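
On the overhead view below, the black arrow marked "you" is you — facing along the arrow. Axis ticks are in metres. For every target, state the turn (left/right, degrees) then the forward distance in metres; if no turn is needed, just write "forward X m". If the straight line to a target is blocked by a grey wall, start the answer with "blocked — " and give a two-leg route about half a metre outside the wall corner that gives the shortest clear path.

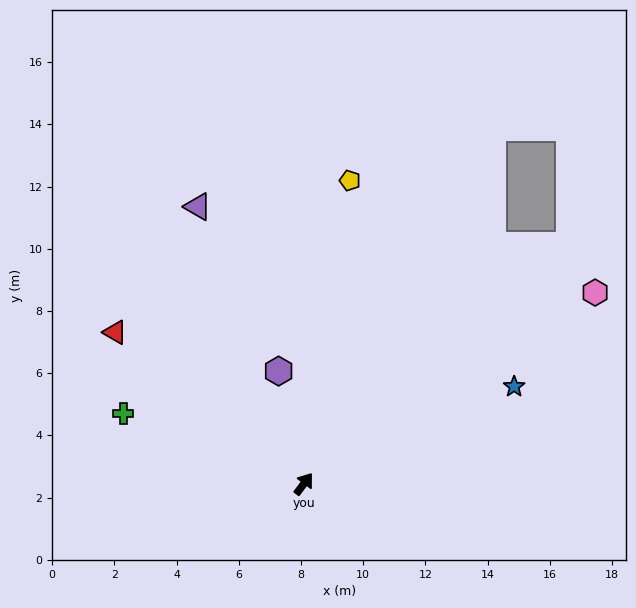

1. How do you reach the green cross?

turn left 105°, forward 6.2 m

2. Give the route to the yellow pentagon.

turn left 28°, forward 9.9 m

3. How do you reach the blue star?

turn right 28°, forward 7.4 m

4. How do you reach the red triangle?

turn left 88°, forward 7.8 m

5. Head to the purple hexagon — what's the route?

turn left 49°, forward 3.7 m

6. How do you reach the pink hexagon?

turn right 20°, forward 11.2 m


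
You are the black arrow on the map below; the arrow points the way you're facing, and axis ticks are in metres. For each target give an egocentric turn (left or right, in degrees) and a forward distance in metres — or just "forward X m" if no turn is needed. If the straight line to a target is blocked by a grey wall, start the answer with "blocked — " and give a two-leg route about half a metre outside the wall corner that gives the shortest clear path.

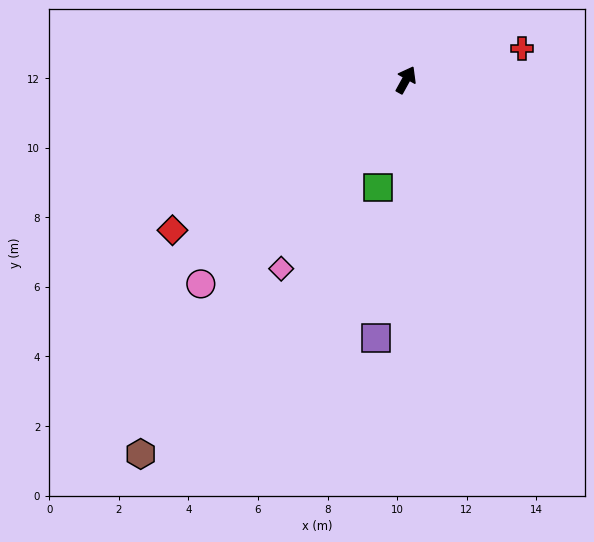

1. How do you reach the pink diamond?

turn left 175°, forward 6.5 m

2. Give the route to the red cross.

turn right 46°, forward 3.5 m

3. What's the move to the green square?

turn right 166°, forward 3.2 m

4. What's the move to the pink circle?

turn left 164°, forward 8.3 m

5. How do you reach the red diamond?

turn left 152°, forward 8.0 m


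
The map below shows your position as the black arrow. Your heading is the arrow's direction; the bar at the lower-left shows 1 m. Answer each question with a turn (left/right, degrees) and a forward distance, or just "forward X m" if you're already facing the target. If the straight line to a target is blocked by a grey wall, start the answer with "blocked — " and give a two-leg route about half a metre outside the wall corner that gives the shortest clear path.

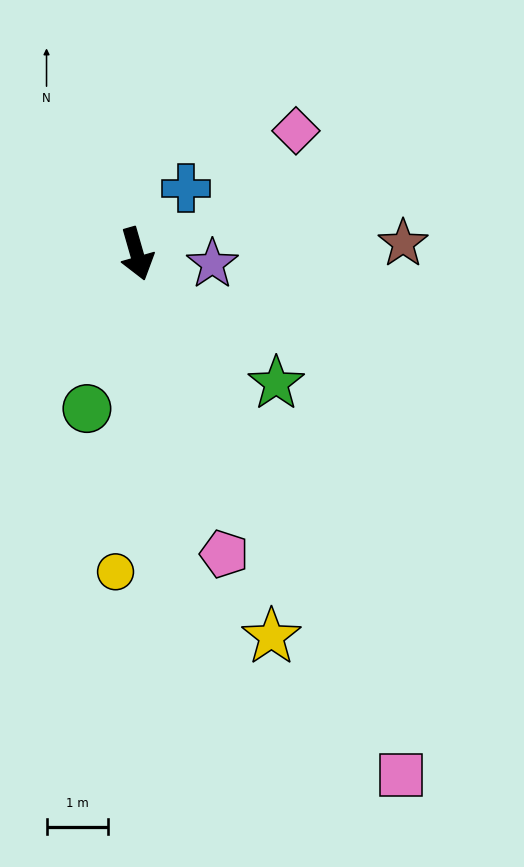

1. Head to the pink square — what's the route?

turn left 11°, forward 9.4 m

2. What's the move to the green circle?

turn right 34°, forward 2.6 m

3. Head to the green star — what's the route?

turn left 31°, forward 3.1 m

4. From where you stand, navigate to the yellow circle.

turn right 20°, forward 5.1 m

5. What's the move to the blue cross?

turn left 127°, forward 1.3 m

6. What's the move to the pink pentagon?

forward 5.0 m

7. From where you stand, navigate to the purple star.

turn left 66°, forward 1.2 m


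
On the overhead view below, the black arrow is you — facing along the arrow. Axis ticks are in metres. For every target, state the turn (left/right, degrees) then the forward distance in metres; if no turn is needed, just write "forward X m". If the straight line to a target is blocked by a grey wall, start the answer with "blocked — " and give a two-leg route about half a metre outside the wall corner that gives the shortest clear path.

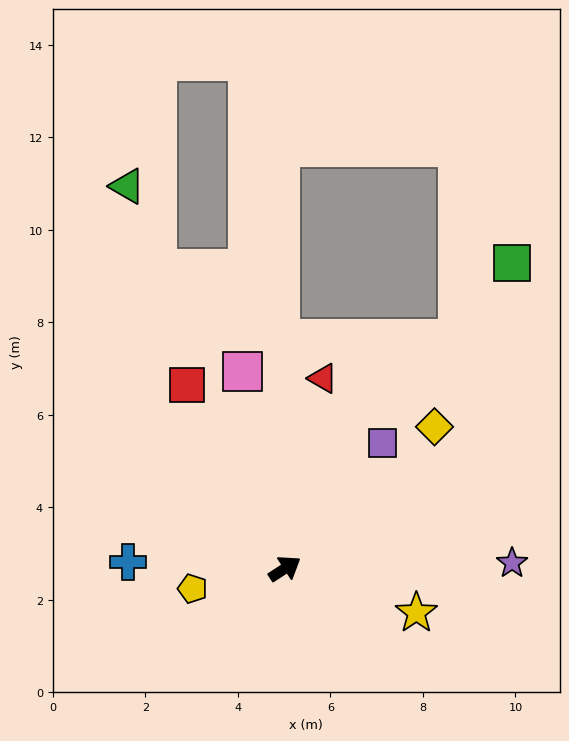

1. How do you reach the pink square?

turn left 69°, forward 4.4 m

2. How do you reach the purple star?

turn right 32°, forward 4.9 m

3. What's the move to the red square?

turn left 85°, forward 4.5 m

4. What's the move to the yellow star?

turn right 52°, forward 3.0 m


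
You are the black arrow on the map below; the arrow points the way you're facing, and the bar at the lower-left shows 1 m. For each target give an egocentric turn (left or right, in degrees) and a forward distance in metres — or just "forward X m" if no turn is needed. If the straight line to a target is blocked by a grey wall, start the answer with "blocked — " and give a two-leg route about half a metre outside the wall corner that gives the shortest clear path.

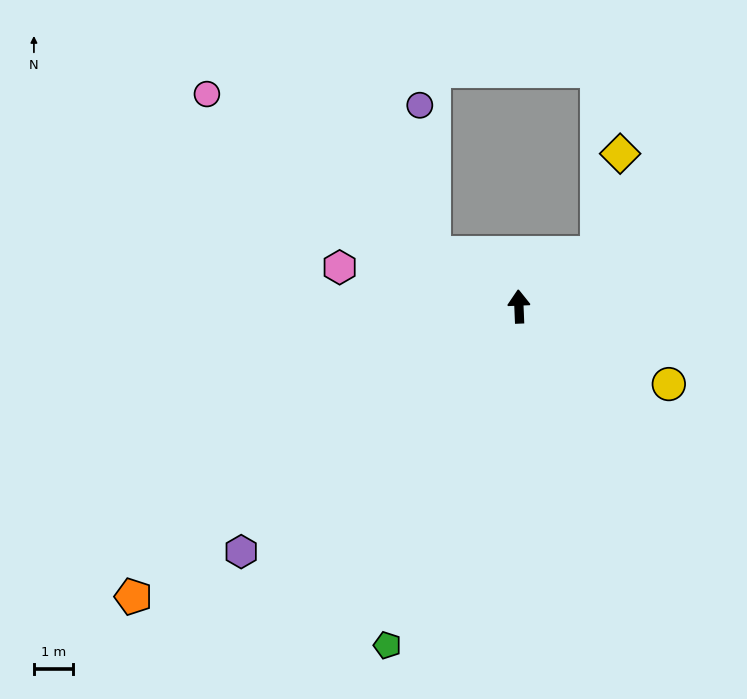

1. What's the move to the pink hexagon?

turn left 75°, forward 4.7 m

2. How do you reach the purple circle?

blocked — turn left 55°, forward 2.6 m, then turn right 52°, forward 3.8 m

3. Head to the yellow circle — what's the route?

turn right 120°, forward 4.3 m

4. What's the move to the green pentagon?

turn left 156°, forward 9.3 m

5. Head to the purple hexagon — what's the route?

turn left 129°, forward 9.5 m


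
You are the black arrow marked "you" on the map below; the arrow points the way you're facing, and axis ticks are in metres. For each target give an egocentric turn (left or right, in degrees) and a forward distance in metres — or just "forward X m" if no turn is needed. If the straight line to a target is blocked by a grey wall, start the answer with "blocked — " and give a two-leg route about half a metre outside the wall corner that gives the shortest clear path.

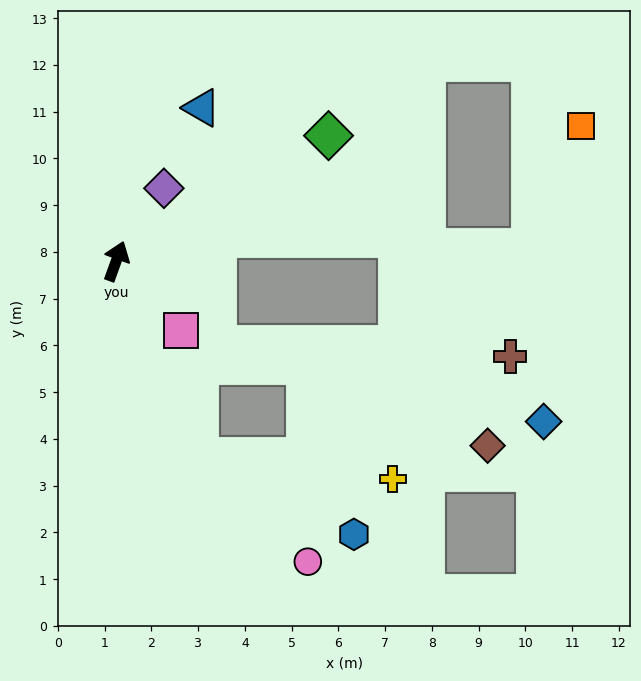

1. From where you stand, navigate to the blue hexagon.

blocked — turn right 137°, forward 4.5 m, then turn left 40°, forward 3.7 m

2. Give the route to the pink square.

turn right 117°, forward 2.0 m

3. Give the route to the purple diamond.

turn right 13°, forward 1.9 m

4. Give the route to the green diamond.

turn right 40°, forward 5.3 m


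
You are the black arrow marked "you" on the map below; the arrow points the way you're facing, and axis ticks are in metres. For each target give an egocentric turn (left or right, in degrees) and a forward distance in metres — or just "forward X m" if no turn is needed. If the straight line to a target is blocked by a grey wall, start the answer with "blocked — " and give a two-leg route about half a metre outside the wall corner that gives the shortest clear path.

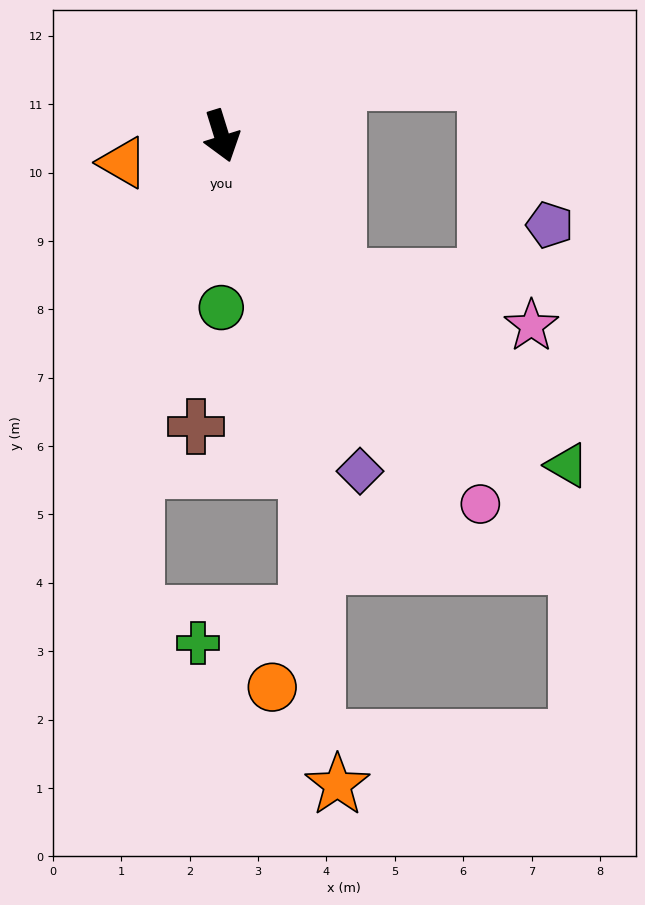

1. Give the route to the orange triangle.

turn right 92°, forward 1.5 m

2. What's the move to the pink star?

blocked — turn left 22°, forward 2.7 m, then turn left 37°, forward 2.9 m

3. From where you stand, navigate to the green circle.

turn right 17°, forward 2.5 m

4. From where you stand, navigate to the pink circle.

turn left 18°, forward 6.6 m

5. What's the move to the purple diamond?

turn left 5°, forward 5.3 m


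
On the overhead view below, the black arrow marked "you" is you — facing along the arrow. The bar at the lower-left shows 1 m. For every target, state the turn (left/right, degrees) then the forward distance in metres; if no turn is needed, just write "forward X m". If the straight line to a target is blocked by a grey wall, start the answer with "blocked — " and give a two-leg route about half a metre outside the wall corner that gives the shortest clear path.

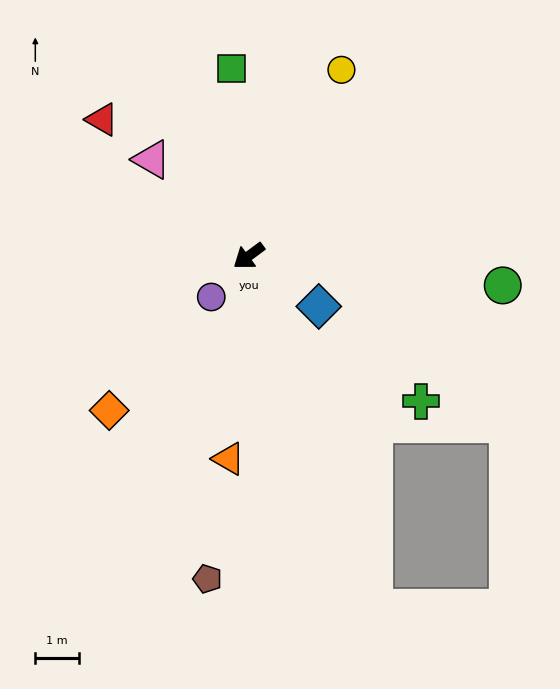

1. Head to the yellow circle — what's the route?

turn right 153°, forward 4.7 m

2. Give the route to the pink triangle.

turn right 81°, forward 3.1 m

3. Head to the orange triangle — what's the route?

turn left 48°, forward 4.7 m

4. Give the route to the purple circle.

turn left 11°, forward 1.3 m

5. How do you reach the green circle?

turn left 137°, forward 5.8 m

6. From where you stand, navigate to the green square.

turn right 121°, forward 4.3 m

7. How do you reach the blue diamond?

turn left 108°, forward 2.0 m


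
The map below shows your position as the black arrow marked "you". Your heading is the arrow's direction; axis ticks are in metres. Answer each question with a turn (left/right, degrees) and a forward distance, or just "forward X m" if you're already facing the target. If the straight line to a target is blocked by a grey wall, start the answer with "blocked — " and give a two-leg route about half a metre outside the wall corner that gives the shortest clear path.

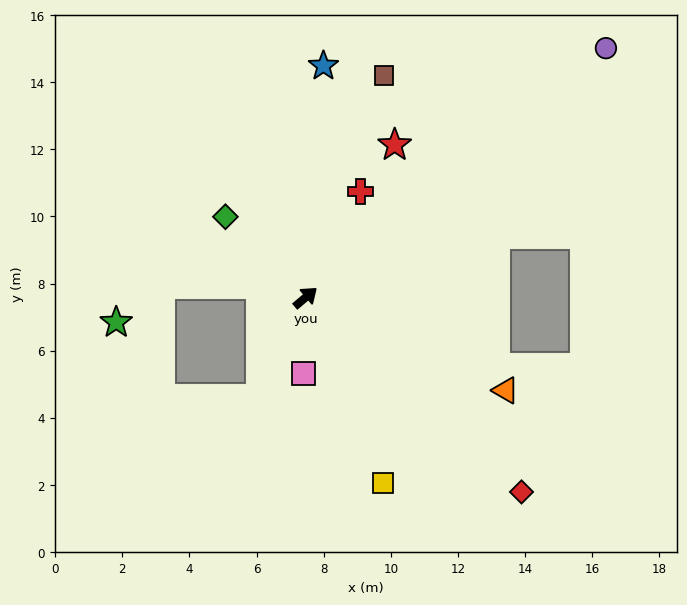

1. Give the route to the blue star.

turn left 45°, forward 6.9 m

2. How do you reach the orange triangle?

turn right 65°, forward 6.6 m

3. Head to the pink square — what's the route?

turn right 132°, forward 2.3 m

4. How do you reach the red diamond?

turn right 82°, forward 8.7 m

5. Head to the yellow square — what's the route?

turn right 108°, forward 6.0 m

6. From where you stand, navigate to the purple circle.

forward 11.6 m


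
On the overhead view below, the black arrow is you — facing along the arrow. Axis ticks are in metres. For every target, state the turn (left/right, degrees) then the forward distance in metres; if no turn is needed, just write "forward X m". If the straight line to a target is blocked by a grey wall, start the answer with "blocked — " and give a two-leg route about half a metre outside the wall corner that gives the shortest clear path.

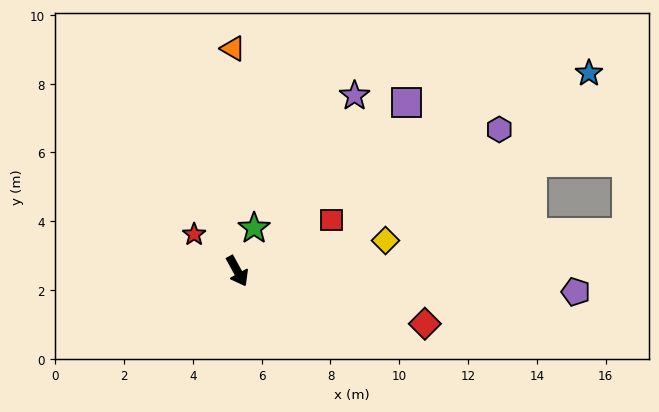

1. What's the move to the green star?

turn left 130°, forward 1.3 m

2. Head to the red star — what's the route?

turn right 159°, forward 1.6 m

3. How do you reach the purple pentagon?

turn left 58°, forward 9.9 m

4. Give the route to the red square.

turn left 90°, forward 3.1 m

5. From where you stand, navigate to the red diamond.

turn left 45°, forward 5.7 m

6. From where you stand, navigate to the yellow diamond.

turn left 73°, forward 4.4 m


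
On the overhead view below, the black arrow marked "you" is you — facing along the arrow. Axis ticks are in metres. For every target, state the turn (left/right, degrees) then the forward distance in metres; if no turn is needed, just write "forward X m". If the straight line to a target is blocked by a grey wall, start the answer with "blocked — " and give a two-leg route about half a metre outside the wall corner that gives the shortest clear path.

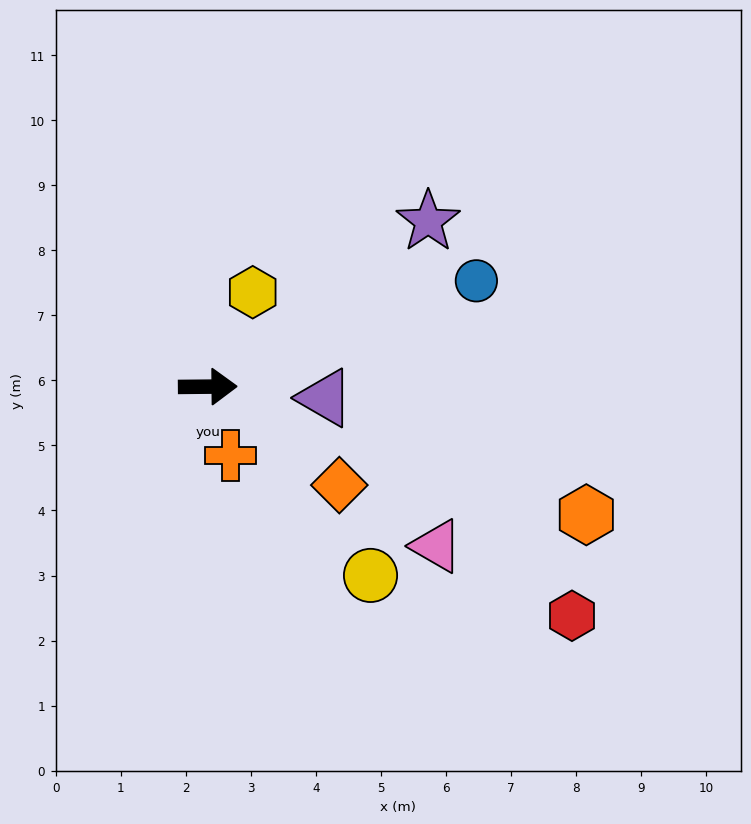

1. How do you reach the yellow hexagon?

turn left 64°, forward 1.6 m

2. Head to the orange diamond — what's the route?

turn right 37°, forward 2.5 m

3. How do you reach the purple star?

turn left 36°, forward 4.2 m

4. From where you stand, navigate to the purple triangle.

turn right 6°, forward 1.8 m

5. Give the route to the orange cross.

turn right 72°, forward 1.1 m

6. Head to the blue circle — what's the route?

turn left 21°, forward 4.4 m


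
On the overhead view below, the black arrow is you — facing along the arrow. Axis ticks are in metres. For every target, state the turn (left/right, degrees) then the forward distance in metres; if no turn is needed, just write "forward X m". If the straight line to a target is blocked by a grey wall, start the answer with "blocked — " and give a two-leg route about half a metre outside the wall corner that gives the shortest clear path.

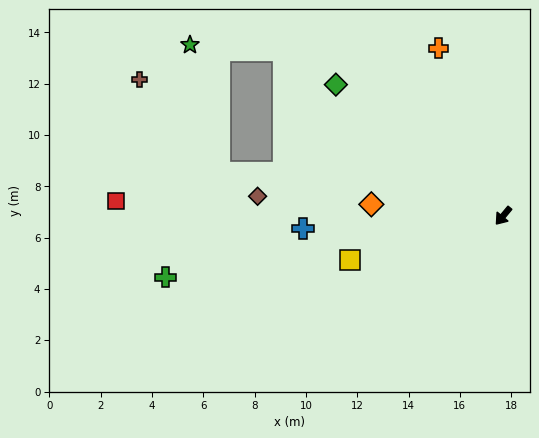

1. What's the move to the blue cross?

turn right 47°, forward 7.8 m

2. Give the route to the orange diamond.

turn right 55°, forward 5.2 m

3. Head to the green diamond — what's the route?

turn right 88°, forward 8.3 m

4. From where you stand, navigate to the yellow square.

turn right 34°, forward 6.2 m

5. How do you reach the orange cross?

turn right 119°, forward 7.0 m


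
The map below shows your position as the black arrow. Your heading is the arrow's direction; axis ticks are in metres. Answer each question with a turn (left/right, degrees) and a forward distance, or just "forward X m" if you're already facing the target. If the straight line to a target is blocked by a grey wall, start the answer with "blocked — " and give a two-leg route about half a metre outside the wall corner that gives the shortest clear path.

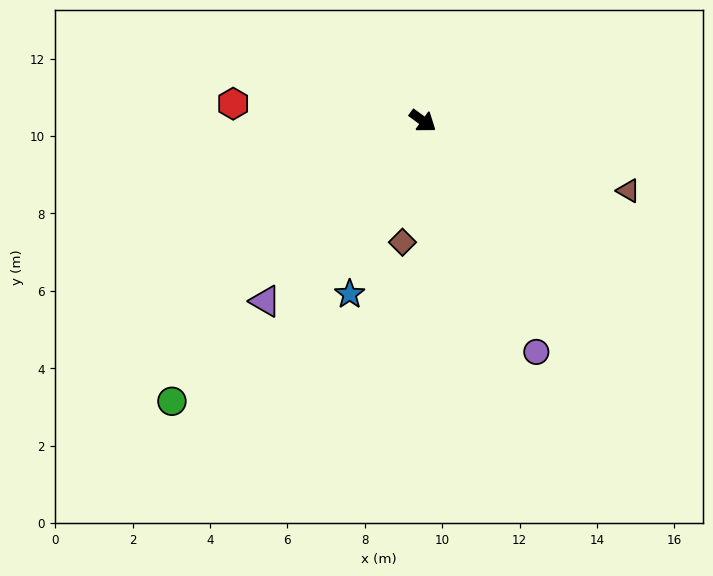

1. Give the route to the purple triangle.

turn right 95°, forward 6.2 m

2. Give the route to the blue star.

turn right 77°, forward 4.9 m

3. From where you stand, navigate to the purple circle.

turn right 28°, forward 6.7 m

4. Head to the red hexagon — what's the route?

turn right 149°, forward 4.9 m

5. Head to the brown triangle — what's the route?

turn left 17°, forward 5.6 m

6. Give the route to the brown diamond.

turn right 63°, forward 3.2 m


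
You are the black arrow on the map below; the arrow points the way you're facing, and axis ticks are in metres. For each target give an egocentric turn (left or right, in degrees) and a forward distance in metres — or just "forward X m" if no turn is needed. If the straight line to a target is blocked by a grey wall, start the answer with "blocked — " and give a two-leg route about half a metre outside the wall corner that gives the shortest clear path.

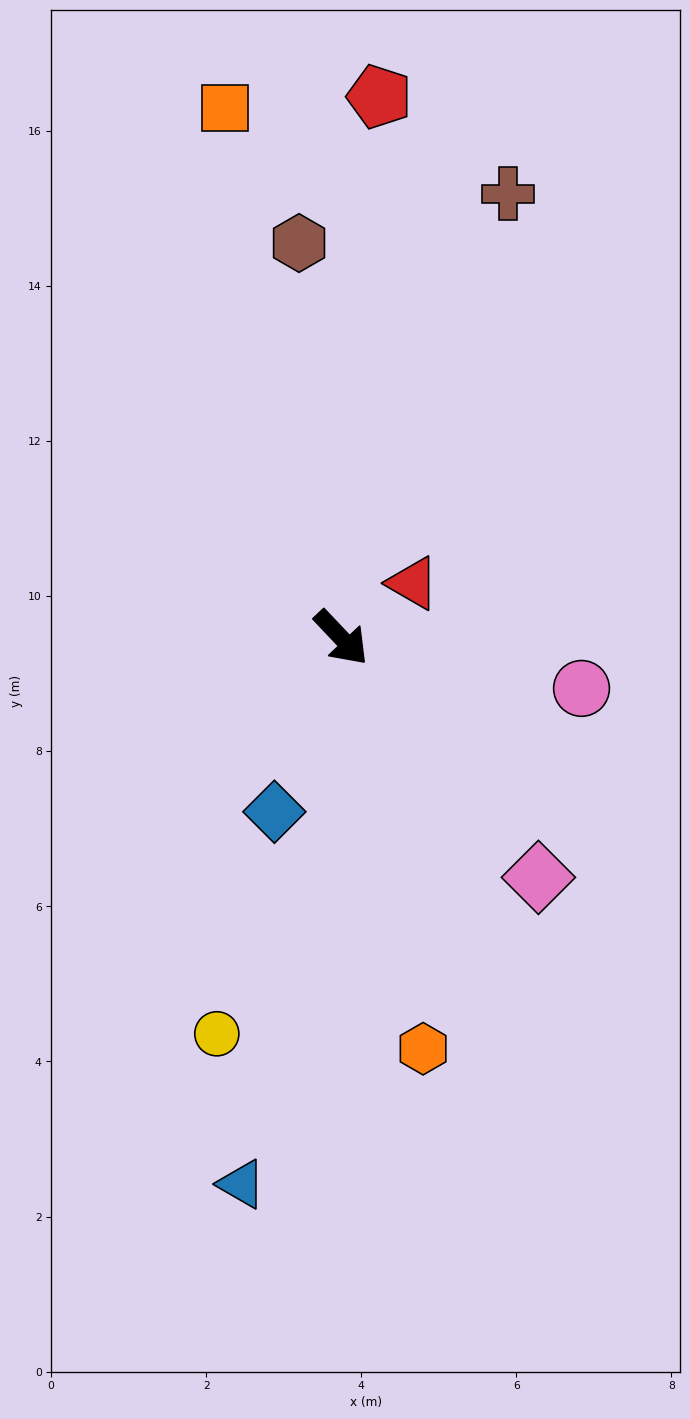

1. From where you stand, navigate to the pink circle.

turn left 35°, forward 3.2 m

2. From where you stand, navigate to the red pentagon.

turn left 133°, forward 7.0 m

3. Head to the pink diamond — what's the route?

turn right 4°, forward 4.0 m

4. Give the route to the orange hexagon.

turn right 32°, forward 5.4 m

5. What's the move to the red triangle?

turn left 84°, forward 1.2 m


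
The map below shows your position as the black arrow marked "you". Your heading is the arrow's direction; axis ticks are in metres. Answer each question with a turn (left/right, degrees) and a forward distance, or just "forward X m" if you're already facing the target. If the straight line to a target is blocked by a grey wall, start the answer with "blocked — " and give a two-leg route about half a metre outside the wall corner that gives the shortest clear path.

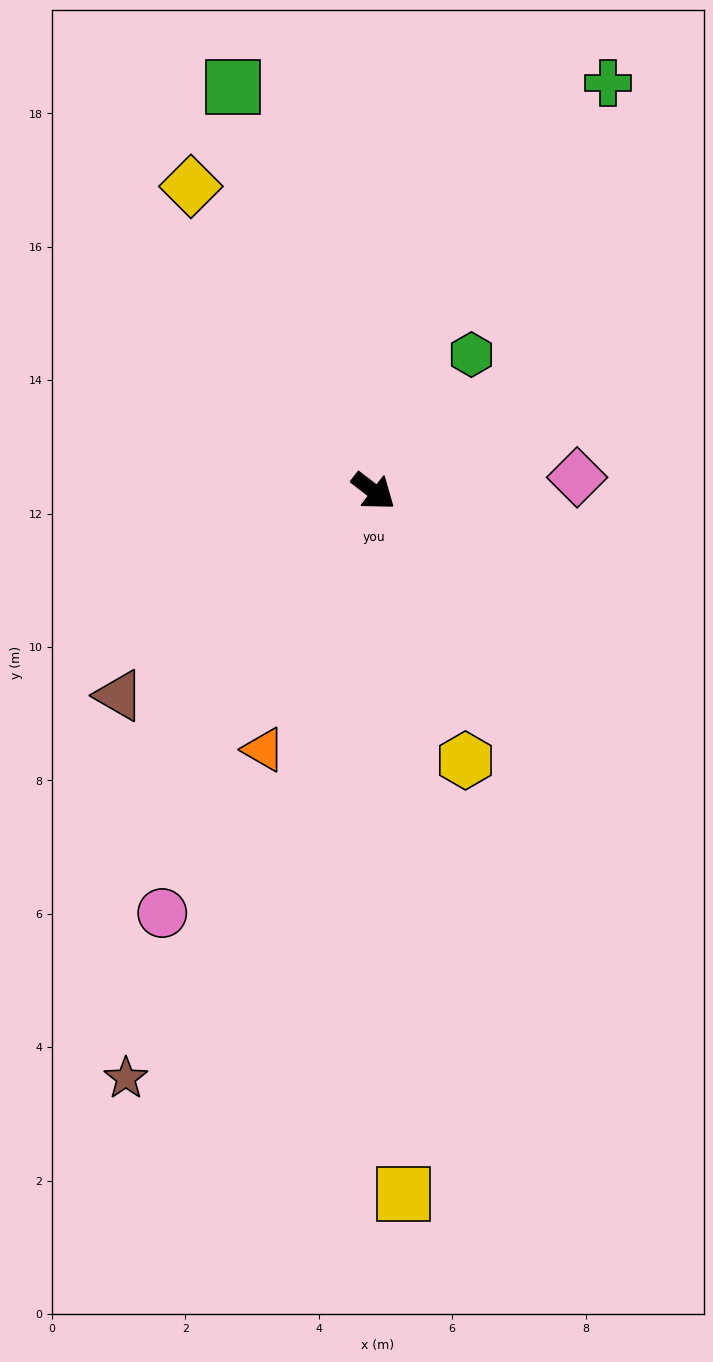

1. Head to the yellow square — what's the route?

turn right 50°, forward 10.5 m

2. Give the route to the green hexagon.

turn left 92°, forward 2.5 m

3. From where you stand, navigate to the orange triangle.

turn right 75°, forward 4.2 m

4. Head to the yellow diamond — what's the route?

turn left 159°, forward 5.3 m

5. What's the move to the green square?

turn left 147°, forward 6.4 m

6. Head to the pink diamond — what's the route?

turn left 42°, forward 3.1 m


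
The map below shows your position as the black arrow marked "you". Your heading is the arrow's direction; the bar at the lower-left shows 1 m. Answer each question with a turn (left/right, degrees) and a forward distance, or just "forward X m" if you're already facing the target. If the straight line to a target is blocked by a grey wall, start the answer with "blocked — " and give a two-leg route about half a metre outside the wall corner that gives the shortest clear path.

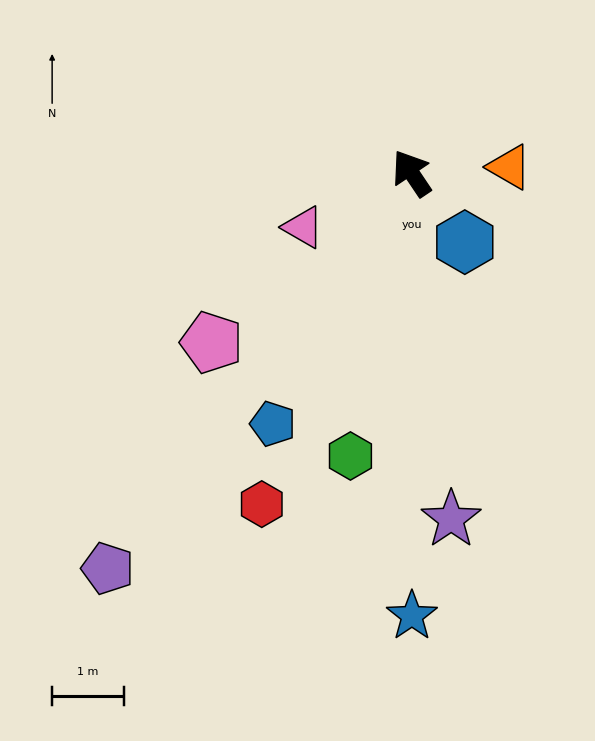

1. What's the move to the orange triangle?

turn right 120°, forward 1.4 m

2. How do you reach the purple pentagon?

turn left 109°, forward 6.9 m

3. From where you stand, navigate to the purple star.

turn left 153°, forward 4.8 m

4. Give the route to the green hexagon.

turn left 134°, forward 4.0 m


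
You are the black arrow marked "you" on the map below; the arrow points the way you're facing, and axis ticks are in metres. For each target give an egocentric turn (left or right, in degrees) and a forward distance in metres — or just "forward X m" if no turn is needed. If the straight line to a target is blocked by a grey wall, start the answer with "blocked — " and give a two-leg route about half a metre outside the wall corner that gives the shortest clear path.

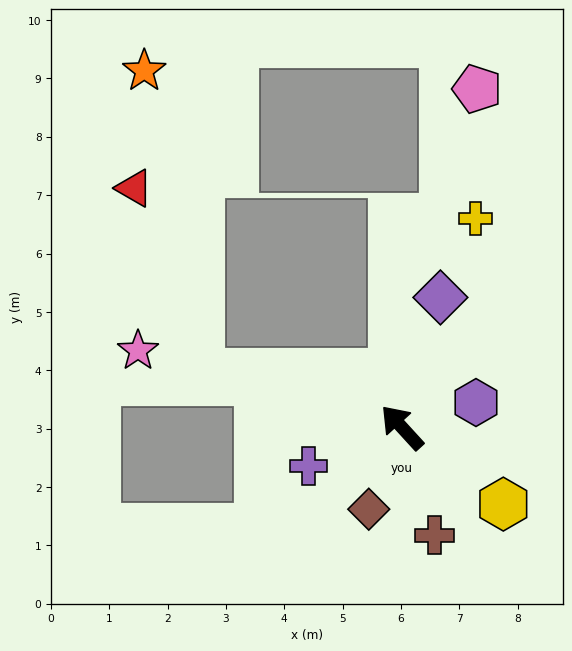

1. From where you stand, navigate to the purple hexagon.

turn right 114°, forward 1.3 m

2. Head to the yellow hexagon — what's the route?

turn right 170°, forward 2.2 m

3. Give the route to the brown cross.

turn left 154°, forward 1.9 m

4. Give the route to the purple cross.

turn left 70°, forward 1.7 m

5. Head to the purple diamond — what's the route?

turn right 59°, forward 2.3 m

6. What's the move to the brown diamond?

turn left 116°, forward 1.5 m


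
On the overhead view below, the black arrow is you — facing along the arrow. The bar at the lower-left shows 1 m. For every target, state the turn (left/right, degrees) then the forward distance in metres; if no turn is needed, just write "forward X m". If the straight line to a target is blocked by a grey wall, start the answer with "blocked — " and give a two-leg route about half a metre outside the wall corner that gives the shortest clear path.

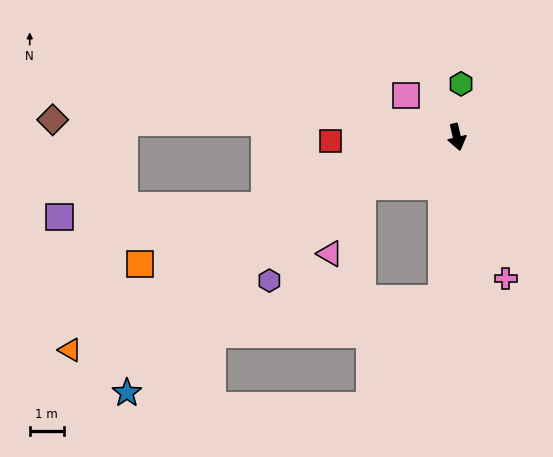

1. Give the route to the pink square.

turn right 143°, forward 1.9 m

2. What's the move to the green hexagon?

turn left 162°, forward 1.6 m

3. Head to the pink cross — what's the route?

turn left 6°, forward 4.4 m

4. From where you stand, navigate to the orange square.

turn right 81°, forward 10.1 m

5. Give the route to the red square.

turn right 101°, forward 3.7 m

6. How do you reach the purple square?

blocked — turn right 83°, forward 6.0 m, then turn right 17°, forward 6.1 m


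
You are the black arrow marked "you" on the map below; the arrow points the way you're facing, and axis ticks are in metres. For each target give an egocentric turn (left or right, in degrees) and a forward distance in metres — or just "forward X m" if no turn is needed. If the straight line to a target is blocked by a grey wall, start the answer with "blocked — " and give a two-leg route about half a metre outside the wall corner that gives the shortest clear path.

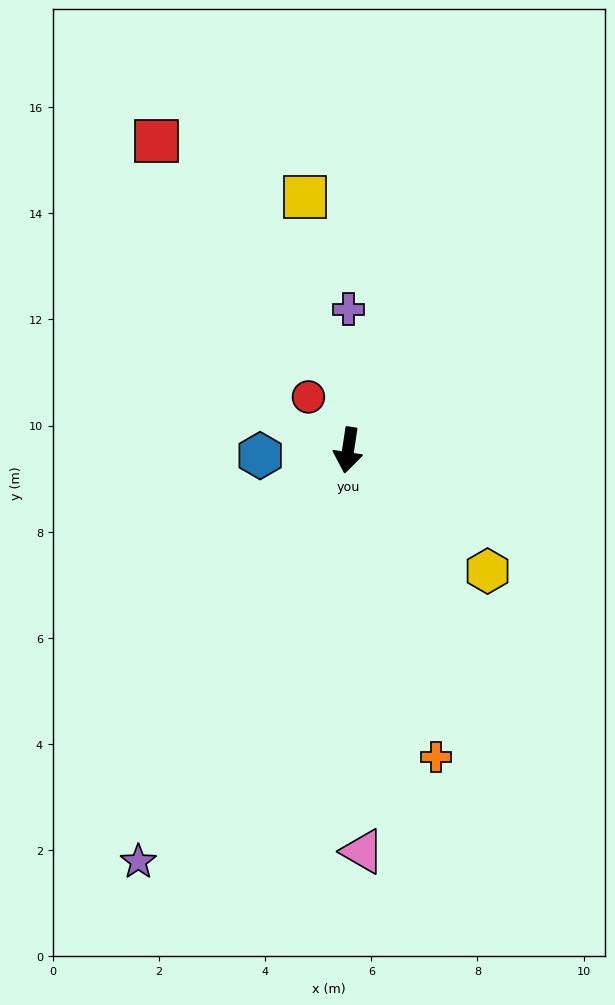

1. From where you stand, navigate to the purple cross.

turn right 172°, forward 2.7 m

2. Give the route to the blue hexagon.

turn right 78°, forward 1.7 m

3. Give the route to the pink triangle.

turn left 11°, forward 7.6 m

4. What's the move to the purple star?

turn right 18°, forward 8.7 m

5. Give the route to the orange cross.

turn left 25°, forward 6.0 m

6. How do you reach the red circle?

turn right 135°, forward 1.3 m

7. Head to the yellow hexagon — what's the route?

turn left 58°, forward 3.5 m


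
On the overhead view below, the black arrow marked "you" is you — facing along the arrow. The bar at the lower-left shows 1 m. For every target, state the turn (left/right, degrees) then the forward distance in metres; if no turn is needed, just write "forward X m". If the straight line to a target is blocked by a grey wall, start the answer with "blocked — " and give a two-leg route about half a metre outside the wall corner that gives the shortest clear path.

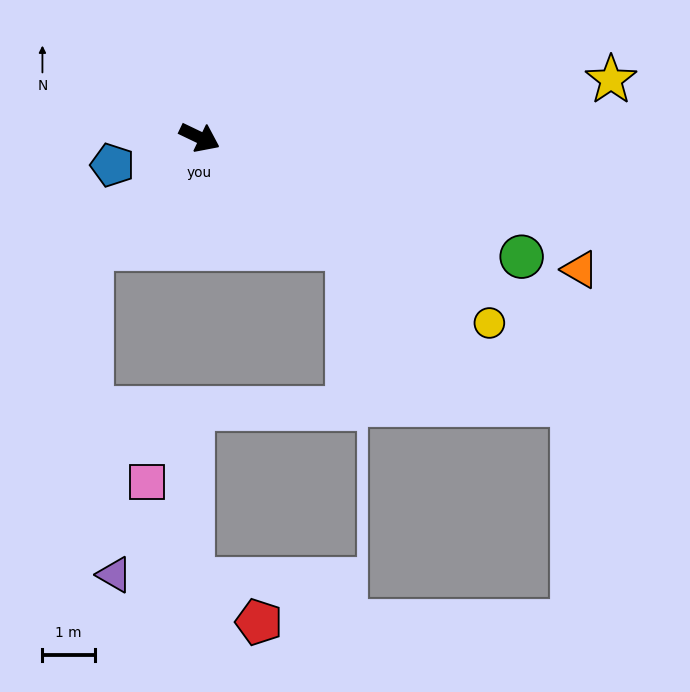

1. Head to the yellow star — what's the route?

turn left 34°, forward 7.9 m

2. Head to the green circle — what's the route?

turn left 5°, forward 6.6 m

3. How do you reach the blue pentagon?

turn right 137°, forward 1.7 m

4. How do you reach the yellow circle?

turn right 7°, forward 6.6 m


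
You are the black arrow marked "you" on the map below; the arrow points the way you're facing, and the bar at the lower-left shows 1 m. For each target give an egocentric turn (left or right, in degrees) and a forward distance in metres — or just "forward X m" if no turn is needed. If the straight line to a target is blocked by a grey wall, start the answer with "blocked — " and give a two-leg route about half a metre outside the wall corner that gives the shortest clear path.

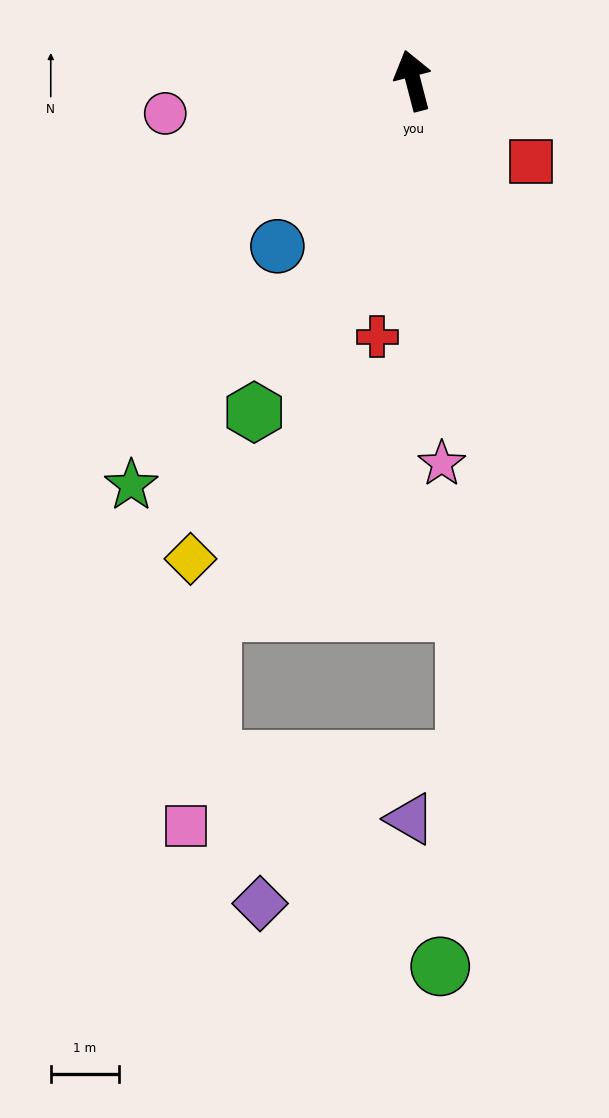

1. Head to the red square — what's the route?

turn right 139°, forward 2.1 m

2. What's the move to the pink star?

turn left 170°, forward 5.6 m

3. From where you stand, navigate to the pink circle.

turn left 83°, forward 3.6 m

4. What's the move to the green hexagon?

turn left 140°, forward 5.4 m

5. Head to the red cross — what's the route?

turn left 157°, forward 3.8 m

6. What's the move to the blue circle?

turn left 126°, forward 3.1 m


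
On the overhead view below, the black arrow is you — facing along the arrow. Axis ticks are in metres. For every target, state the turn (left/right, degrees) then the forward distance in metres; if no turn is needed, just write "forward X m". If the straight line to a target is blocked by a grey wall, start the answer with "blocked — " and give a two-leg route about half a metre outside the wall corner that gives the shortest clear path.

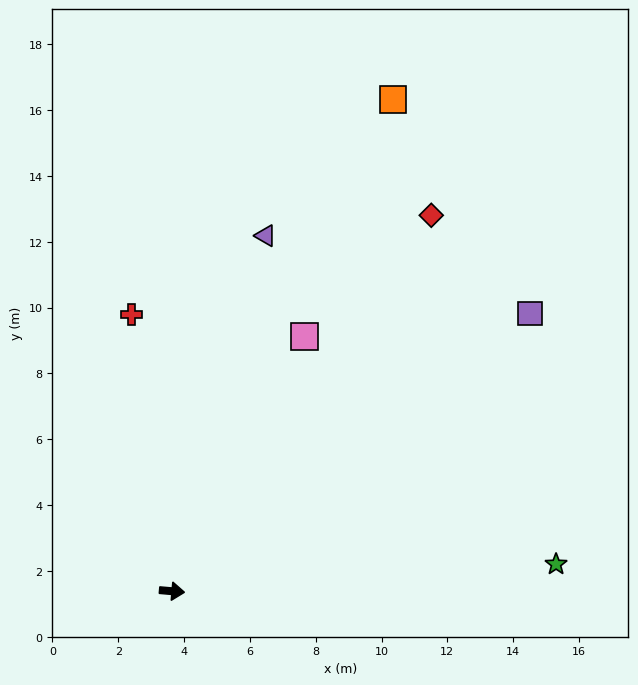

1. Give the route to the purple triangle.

turn left 80°, forward 11.2 m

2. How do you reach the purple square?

turn left 43°, forward 13.8 m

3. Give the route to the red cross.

turn left 103°, forward 8.5 m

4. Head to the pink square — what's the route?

turn left 67°, forward 8.7 m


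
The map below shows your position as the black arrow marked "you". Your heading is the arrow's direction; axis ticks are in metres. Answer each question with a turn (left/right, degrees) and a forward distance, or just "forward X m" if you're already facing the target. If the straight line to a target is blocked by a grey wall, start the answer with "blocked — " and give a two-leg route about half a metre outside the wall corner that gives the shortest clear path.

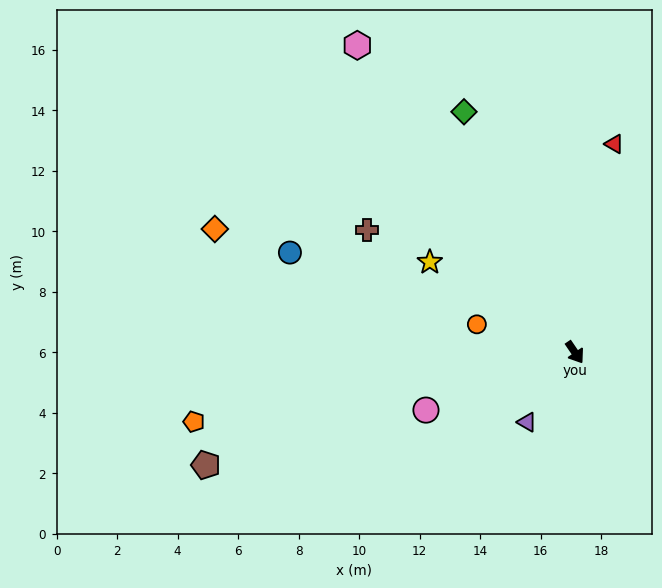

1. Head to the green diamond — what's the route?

turn left 171°, forward 8.8 m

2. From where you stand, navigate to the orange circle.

turn right 140°, forward 3.4 m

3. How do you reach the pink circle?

turn right 103°, forward 5.3 m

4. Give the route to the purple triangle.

turn right 69°, forward 2.8 m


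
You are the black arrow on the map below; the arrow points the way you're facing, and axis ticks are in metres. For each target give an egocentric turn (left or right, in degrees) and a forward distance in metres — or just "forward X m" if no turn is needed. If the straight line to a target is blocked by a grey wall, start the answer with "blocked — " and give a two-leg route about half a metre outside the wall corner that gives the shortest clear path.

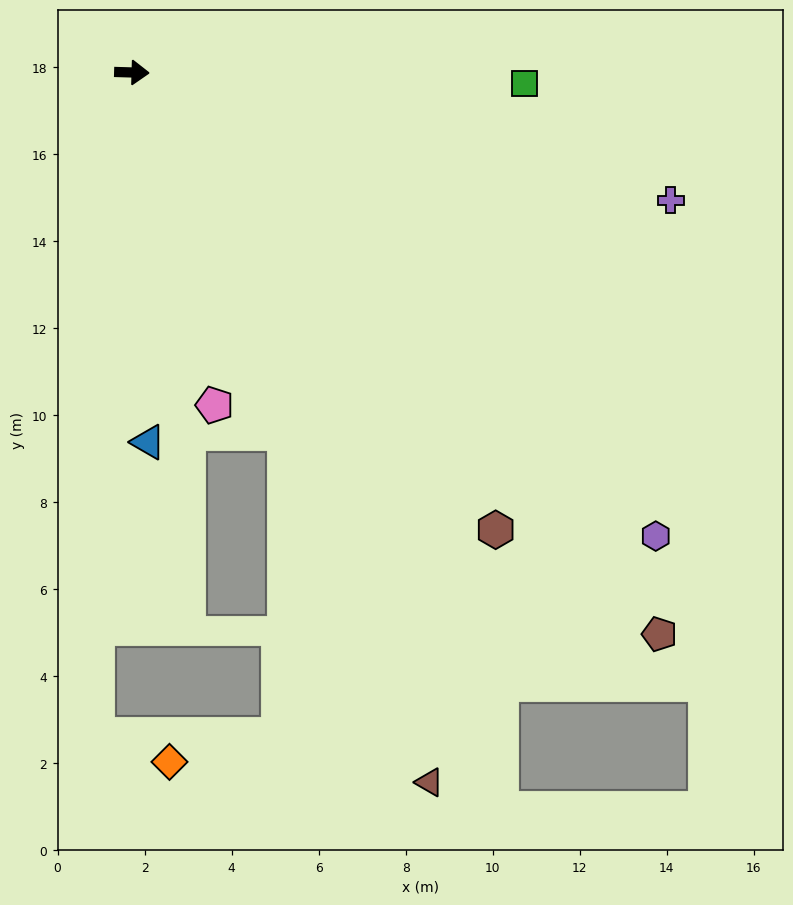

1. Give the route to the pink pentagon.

turn right 74°, forward 7.9 m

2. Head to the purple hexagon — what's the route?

turn right 40°, forward 16.1 m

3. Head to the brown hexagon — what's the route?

turn right 50°, forward 13.4 m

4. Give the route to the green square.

forward 9.0 m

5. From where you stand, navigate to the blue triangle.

turn right 86°, forward 8.5 m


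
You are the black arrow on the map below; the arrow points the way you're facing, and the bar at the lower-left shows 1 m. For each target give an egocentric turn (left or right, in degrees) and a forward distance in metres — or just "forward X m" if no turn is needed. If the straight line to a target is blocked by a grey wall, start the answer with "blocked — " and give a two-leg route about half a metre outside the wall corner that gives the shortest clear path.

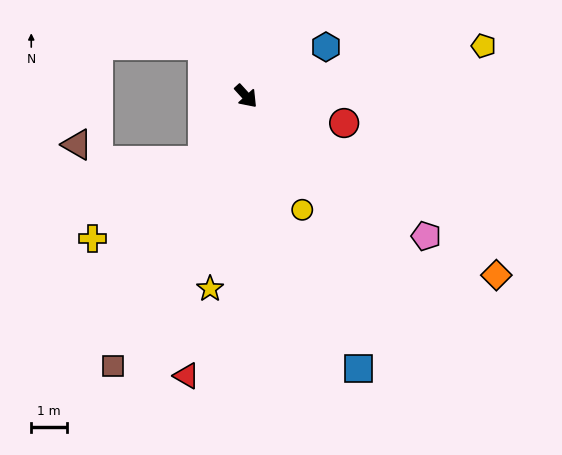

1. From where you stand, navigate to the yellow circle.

turn right 16°, forward 3.6 m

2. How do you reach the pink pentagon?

turn left 10°, forward 6.4 m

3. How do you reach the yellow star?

turn right 53°, forward 5.5 m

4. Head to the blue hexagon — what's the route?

turn left 79°, forward 2.6 m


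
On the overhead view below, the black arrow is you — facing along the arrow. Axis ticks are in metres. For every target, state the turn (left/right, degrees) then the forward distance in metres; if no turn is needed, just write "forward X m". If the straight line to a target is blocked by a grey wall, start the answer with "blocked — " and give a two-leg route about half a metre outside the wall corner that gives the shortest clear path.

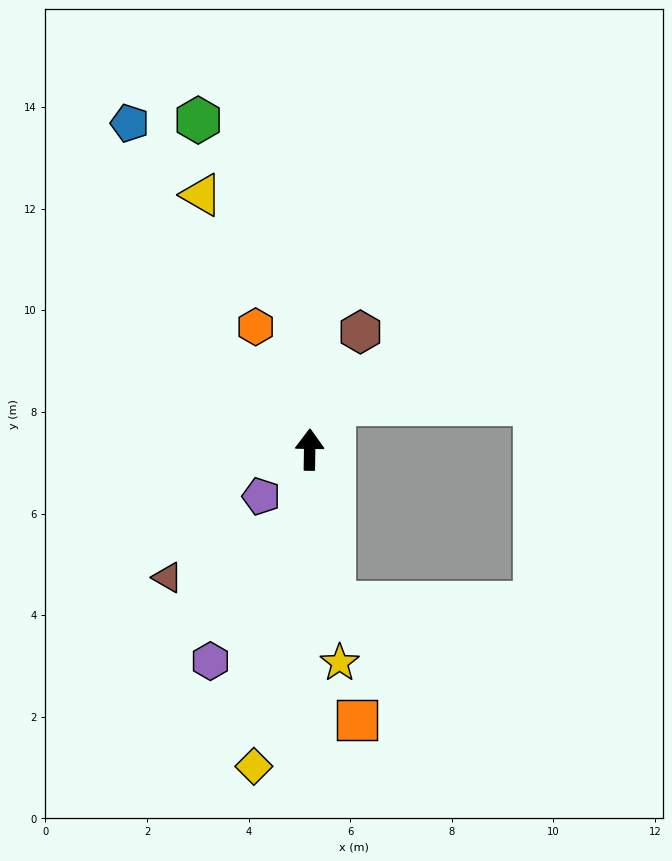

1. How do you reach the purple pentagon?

turn left 135°, forward 1.3 m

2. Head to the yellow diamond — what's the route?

turn left 171°, forward 6.3 m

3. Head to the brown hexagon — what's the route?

turn right 22°, forward 2.5 m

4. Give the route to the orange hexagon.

turn left 25°, forward 2.6 m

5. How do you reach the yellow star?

turn right 171°, forward 4.2 m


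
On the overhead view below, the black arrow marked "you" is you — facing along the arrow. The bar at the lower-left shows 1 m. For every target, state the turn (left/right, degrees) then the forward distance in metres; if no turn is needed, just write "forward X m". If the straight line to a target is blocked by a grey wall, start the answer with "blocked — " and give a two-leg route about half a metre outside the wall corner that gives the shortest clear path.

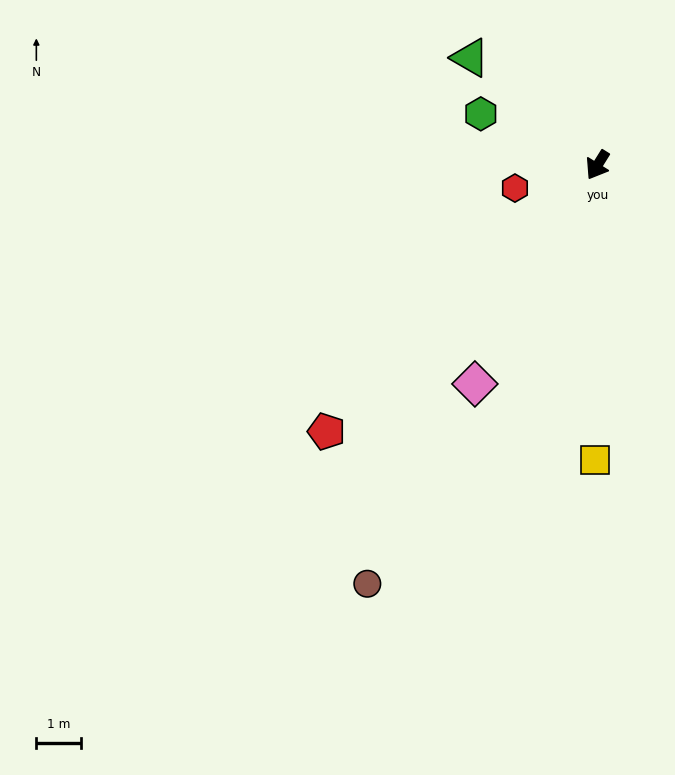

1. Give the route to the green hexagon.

turn right 82°, forward 2.9 m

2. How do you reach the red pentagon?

turn right 14°, forward 8.6 m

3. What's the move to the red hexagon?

turn right 43°, forward 1.9 m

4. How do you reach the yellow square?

turn left 31°, forward 6.6 m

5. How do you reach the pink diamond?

turn left 3°, forward 5.6 m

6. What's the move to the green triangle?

turn right 98°, forward 3.8 m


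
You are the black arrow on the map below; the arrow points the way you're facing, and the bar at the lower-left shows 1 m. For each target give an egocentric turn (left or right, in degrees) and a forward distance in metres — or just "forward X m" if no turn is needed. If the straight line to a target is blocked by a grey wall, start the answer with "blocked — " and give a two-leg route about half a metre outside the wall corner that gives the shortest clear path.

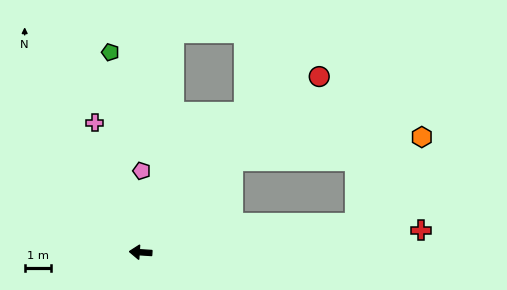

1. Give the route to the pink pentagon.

turn right 87°, forward 3.1 m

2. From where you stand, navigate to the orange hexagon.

blocked — turn right 131°, forward 5.0 m, then turn right 38°, forward 7.4 m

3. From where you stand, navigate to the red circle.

turn right 132°, forward 9.7 m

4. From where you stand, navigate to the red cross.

turn right 172°, forward 10.9 m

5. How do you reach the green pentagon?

turn right 78°, forward 7.8 m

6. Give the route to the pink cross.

turn right 67°, forward 5.3 m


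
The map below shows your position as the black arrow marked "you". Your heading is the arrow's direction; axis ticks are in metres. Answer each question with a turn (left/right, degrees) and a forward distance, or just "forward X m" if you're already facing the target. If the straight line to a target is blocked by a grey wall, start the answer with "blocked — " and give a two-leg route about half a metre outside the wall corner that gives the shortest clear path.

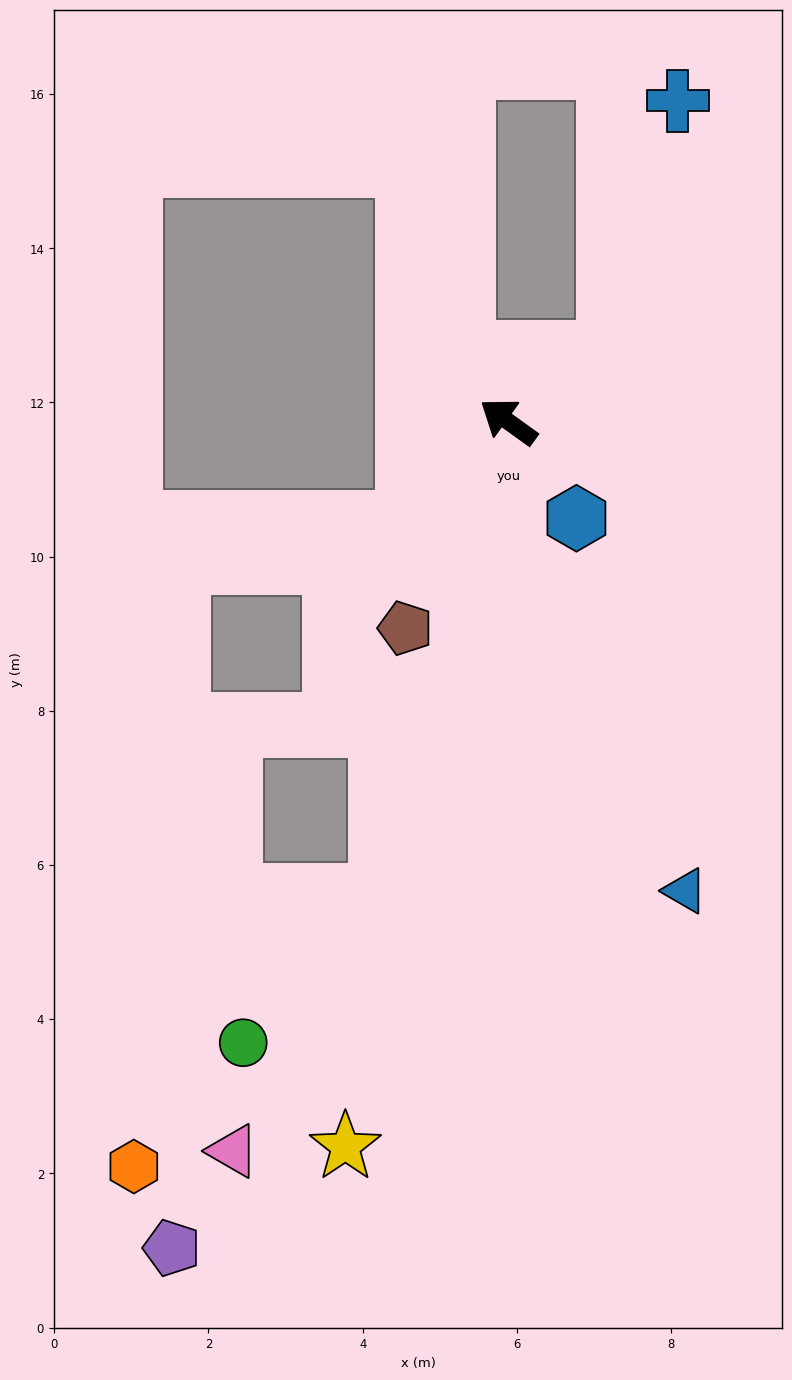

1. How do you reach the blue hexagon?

turn left 161°, forward 1.5 m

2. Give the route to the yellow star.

turn left 113°, forward 9.6 m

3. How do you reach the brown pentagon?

turn left 99°, forward 3.0 m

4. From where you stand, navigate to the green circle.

blocked — turn left 111°, forward 6.4 m, then turn right 29°, forward 2.6 m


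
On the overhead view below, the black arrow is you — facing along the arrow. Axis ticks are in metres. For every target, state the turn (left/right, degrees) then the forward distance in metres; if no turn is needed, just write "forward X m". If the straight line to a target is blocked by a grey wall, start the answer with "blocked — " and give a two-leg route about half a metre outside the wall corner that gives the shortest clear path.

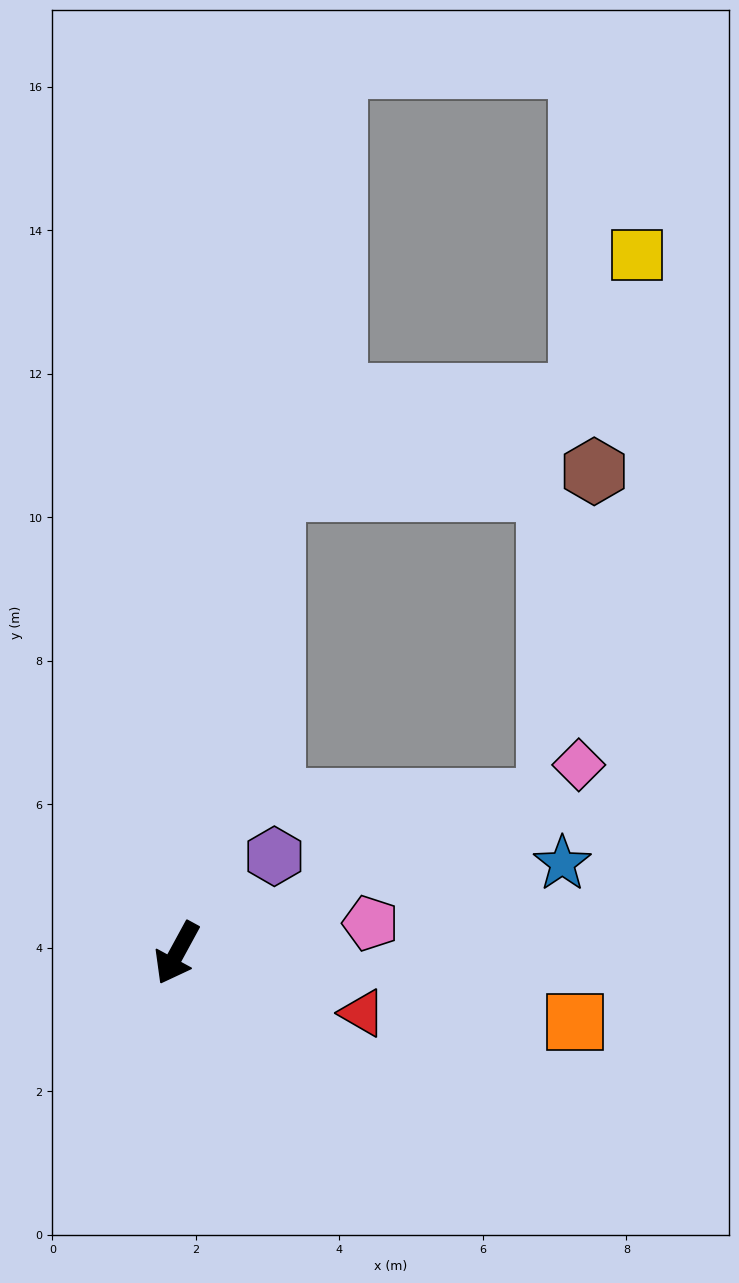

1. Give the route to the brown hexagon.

blocked — turn right 163°, forward 6.6 m, then turn right 75°, forward 4.5 m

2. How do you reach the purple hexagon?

turn left 163°, forward 1.9 m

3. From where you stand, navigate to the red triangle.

turn left 101°, forward 2.7 m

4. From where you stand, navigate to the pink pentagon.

turn left 127°, forward 2.7 m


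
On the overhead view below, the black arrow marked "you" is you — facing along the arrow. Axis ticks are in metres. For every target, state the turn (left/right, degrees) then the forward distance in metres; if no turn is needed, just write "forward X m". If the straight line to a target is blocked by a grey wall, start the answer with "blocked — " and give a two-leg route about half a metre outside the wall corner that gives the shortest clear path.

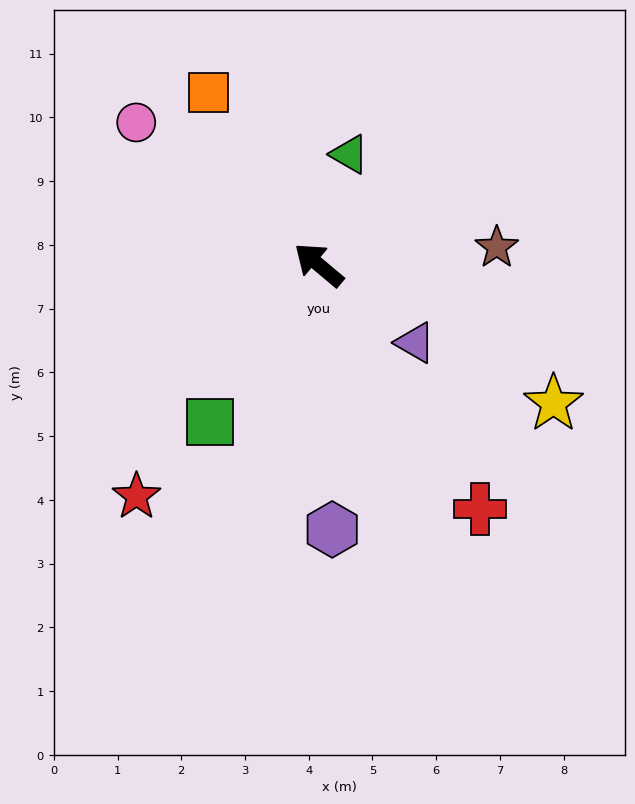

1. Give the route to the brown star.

turn right 134°, forward 2.8 m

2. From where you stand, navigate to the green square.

turn left 95°, forward 3.0 m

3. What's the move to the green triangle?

turn right 65°, forward 1.8 m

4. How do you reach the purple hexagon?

turn left 133°, forward 4.2 m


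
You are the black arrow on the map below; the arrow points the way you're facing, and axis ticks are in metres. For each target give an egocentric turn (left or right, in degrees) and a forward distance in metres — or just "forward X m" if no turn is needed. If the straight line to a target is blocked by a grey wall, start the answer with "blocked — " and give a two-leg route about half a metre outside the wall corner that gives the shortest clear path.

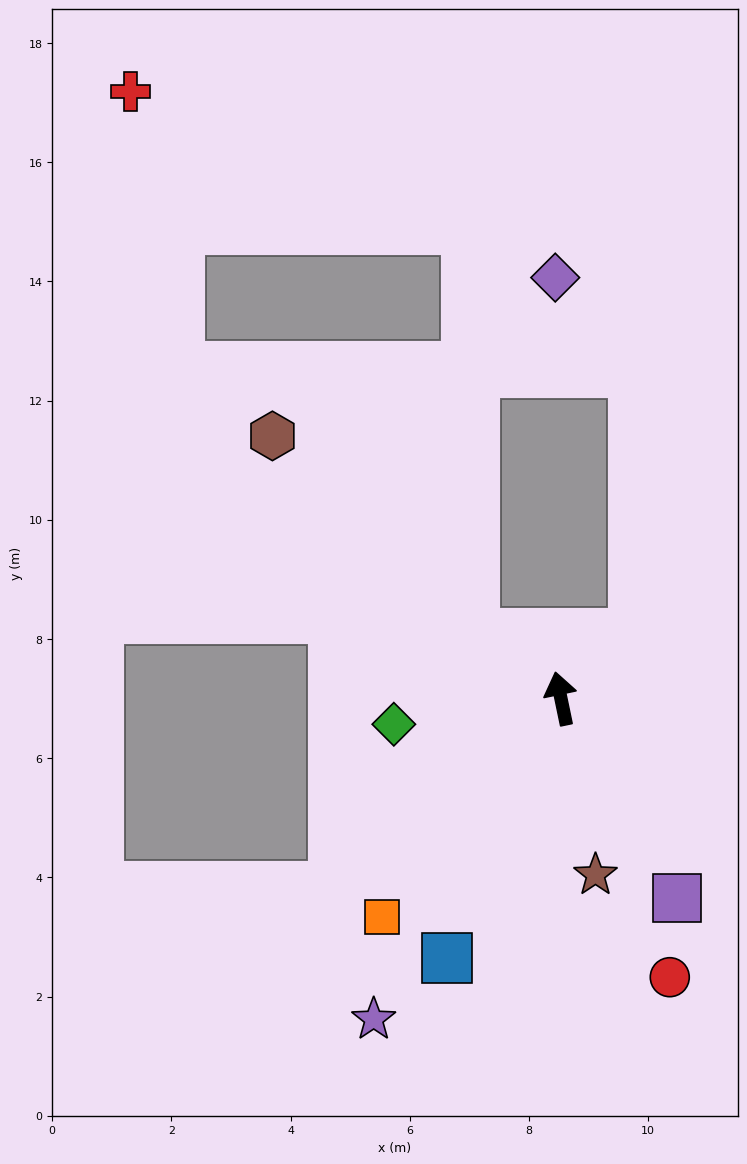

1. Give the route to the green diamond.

turn left 87°, forward 2.8 m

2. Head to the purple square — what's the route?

turn right 162°, forward 3.9 m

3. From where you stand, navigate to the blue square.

turn left 144°, forward 4.8 m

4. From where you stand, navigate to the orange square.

turn left 129°, forward 4.7 m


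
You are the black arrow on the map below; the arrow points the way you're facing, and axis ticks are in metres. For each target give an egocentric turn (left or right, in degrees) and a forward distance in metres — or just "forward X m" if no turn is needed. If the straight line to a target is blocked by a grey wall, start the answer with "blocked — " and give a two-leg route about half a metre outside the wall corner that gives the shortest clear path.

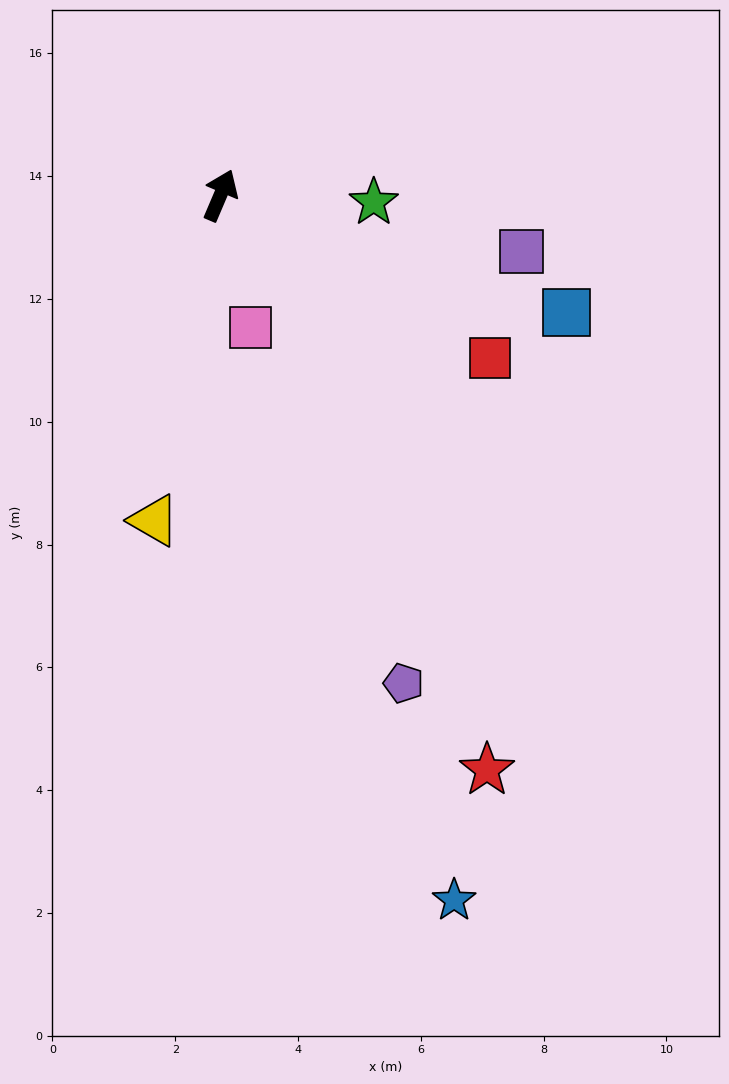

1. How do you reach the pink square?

turn right 144°, forward 2.2 m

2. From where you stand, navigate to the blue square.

turn right 86°, forward 5.9 m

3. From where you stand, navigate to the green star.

turn right 70°, forward 2.5 m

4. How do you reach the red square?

turn right 98°, forward 5.1 m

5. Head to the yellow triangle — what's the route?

turn right 168°, forward 5.4 m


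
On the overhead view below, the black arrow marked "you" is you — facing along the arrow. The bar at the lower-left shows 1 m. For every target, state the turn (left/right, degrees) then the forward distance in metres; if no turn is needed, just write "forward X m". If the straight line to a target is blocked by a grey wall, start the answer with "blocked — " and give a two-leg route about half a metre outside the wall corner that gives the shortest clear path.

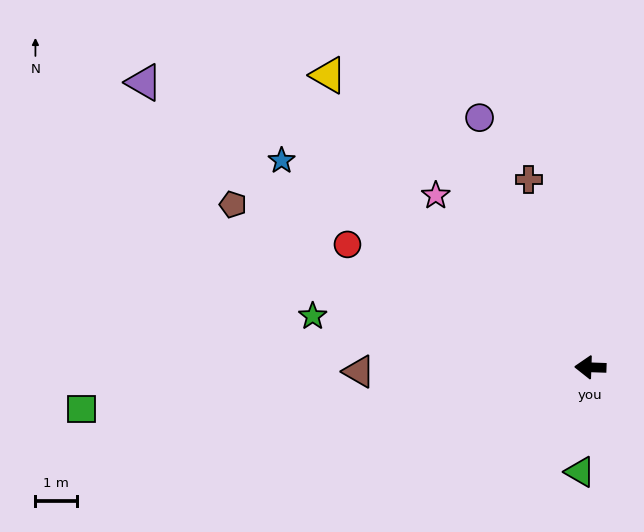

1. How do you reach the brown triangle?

turn left 3°, forward 5.6 m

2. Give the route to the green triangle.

turn left 86°, forward 2.6 m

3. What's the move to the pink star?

turn right 46°, forward 5.6 m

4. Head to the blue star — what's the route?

turn right 32°, forward 9.0 m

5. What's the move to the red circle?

turn right 25°, forward 6.6 m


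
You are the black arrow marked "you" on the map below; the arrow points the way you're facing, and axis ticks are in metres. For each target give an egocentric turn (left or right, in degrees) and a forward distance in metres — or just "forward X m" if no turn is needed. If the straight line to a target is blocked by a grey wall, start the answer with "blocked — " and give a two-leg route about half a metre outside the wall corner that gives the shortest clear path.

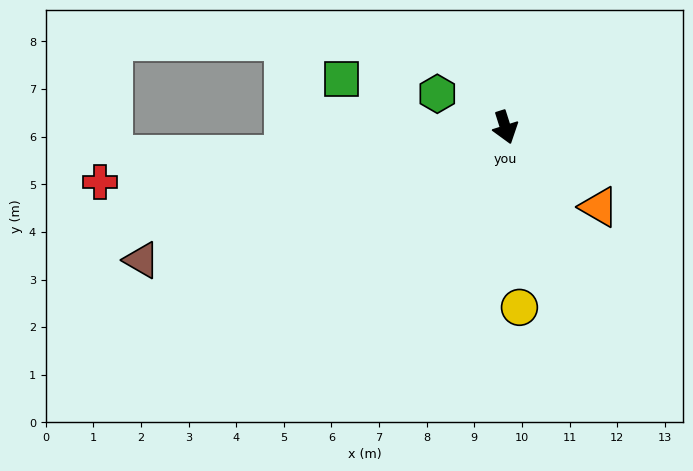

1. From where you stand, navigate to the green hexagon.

turn right 134°, forward 1.6 m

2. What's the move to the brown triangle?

turn right 88°, forward 8.1 m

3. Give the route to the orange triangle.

turn left 32°, forward 2.6 m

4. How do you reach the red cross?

turn right 100°, forward 8.6 m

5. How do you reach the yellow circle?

turn right 13°, forward 3.8 m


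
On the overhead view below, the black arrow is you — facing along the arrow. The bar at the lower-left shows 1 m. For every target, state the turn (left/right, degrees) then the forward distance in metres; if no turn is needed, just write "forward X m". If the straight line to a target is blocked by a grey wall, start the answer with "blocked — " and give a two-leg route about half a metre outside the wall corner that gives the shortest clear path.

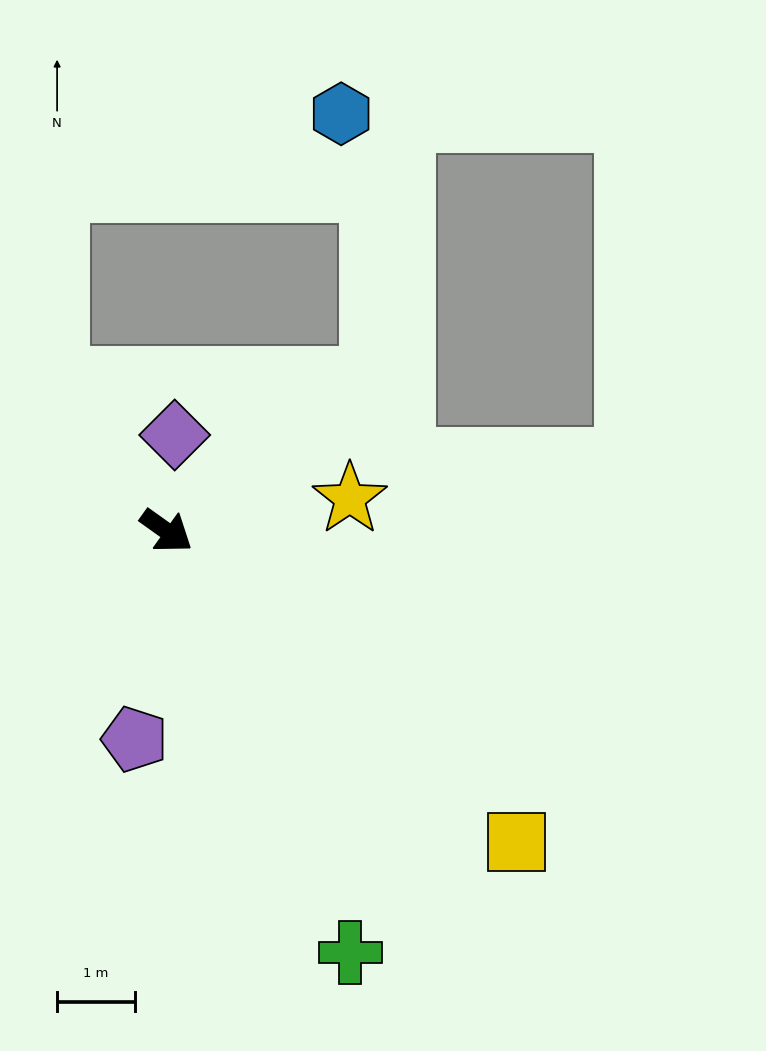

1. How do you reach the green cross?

turn right 31°, forward 5.9 m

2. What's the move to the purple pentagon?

turn right 63°, forward 2.7 m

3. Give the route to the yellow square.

turn right 6°, forward 6.0 m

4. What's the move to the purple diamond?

turn left 121°, forward 1.2 m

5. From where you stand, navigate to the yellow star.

turn left 46°, forward 2.4 m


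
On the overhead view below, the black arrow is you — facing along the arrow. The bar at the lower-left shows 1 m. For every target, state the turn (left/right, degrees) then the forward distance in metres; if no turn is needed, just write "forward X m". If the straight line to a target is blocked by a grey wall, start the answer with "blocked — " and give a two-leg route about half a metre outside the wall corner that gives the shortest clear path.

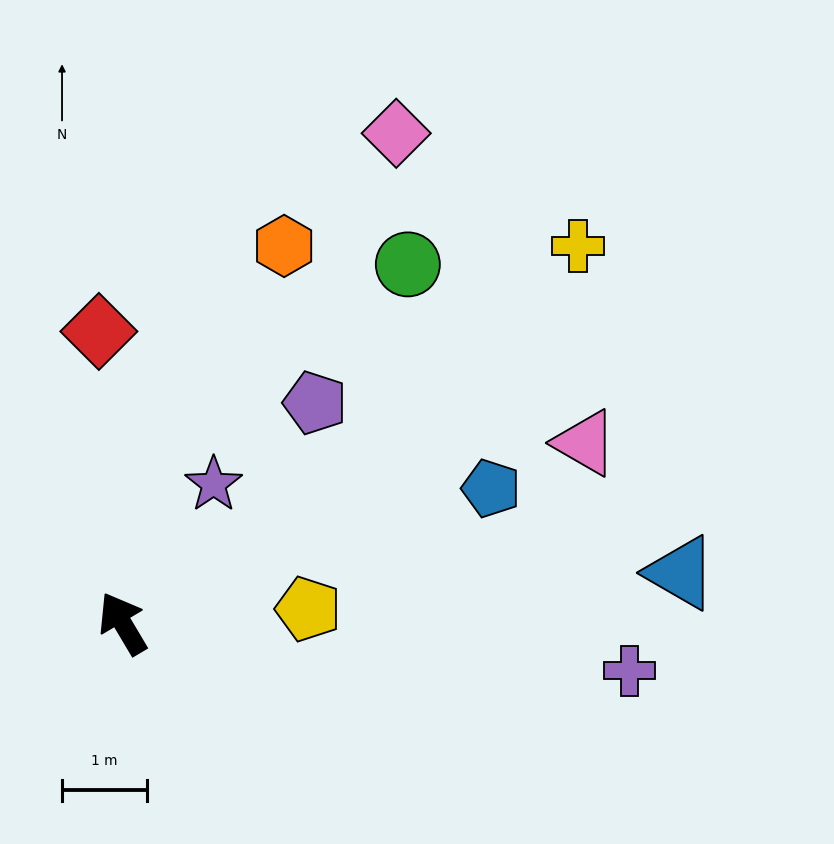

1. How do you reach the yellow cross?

turn right 81°, forward 7.0 m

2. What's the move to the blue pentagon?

turn right 101°, forward 4.6 m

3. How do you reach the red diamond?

turn right 26°, forward 3.4 m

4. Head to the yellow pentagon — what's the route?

turn right 116°, forward 2.2 m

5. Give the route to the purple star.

turn right 64°, forward 2.0 m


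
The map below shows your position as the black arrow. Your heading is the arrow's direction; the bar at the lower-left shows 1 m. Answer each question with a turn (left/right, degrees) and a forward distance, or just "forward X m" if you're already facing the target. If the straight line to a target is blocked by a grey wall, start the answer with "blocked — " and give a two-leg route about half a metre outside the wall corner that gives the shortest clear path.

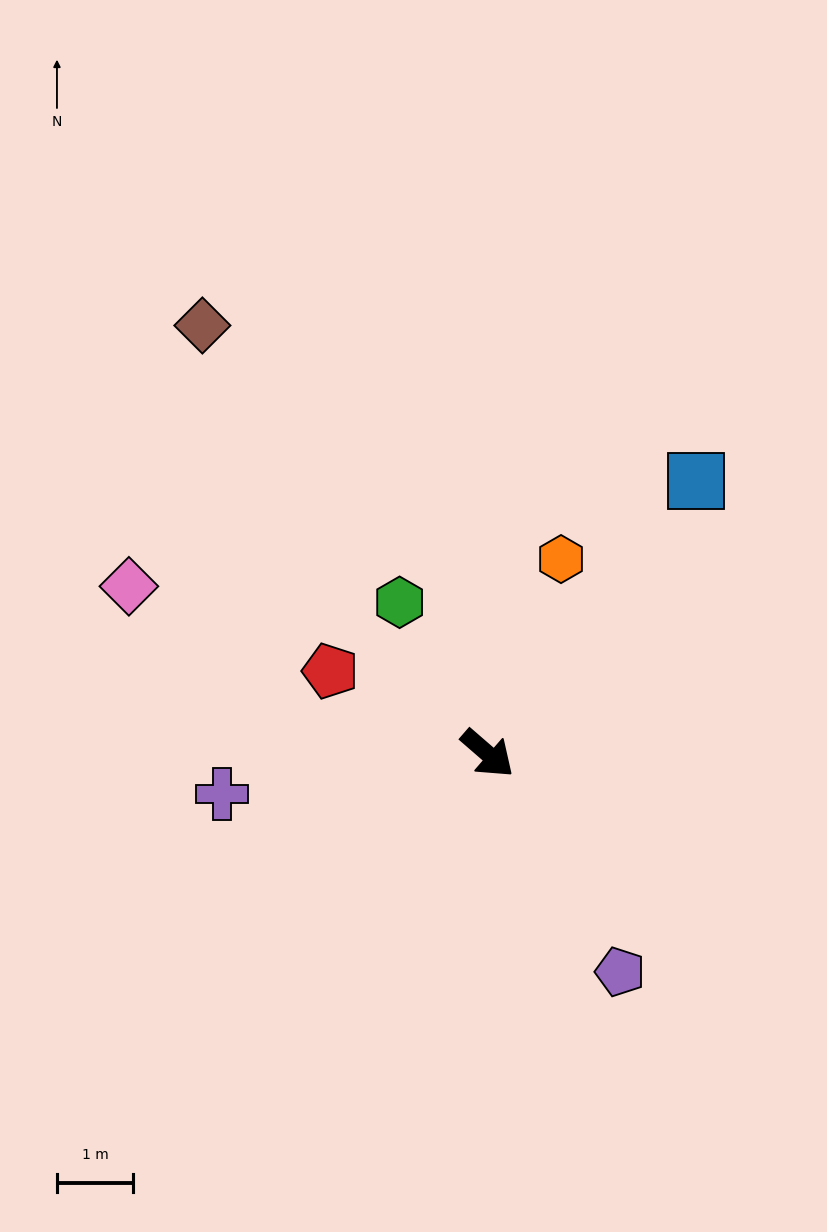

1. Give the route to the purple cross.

turn right 130°, forward 3.5 m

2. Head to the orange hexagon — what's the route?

turn left 110°, forward 2.7 m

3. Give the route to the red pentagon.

turn right 167°, forward 2.3 m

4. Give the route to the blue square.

turn left 94°, forward 4.5 m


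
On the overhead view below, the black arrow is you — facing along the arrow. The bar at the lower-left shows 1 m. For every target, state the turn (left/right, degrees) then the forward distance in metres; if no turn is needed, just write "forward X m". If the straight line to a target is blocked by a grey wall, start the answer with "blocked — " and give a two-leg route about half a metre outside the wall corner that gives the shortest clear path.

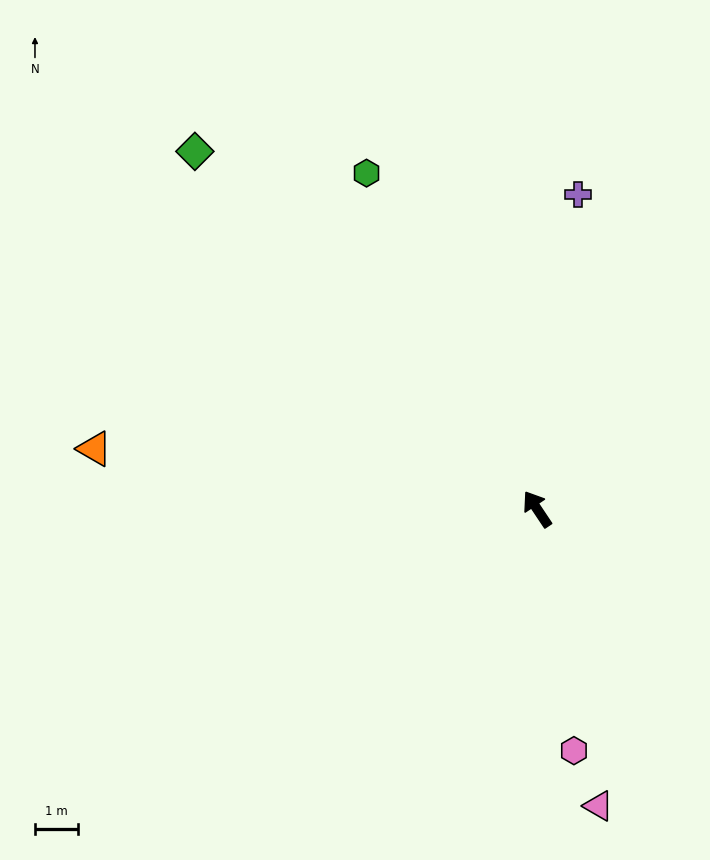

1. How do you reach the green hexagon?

turn right 7°, forward 8.8 m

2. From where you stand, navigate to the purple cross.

turn right 41°, forward 7.4 m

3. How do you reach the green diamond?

turn left 10°, forward 11.6 m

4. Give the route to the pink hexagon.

turn left 155°, forward 5.7 m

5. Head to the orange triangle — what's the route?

turn left 49°, forward 10.5 m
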